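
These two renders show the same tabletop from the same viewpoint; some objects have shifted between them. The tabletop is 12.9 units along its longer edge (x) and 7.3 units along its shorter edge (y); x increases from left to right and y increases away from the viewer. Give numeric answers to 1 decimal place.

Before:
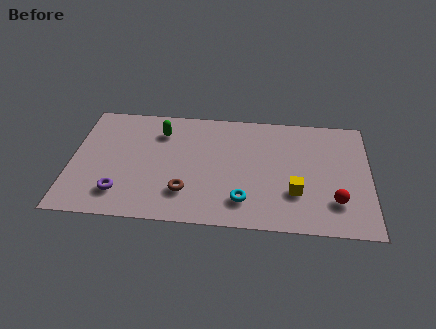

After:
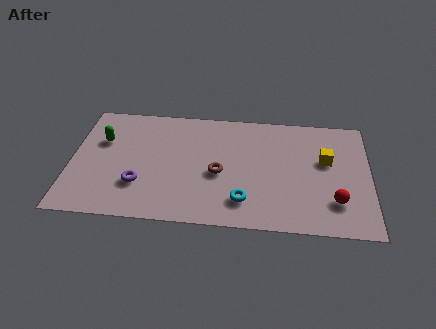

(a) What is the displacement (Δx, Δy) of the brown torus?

(1.4, 1.3)

From the two frames, the brown torus sits at roughly (5.0, 1.9) before and (6.4, 3.2) after.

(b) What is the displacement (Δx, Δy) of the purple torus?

(0.8, 0.6)

The purple torus was at about (2.2, 1.6) and moved to about (3.0, 2.2).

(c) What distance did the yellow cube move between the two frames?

2.5

The yellow cube was near (9.7, 2.3) before and (11.0, 4.4) after, so it travelled √(1.3² + 2.1²) ≈ 2.5 units.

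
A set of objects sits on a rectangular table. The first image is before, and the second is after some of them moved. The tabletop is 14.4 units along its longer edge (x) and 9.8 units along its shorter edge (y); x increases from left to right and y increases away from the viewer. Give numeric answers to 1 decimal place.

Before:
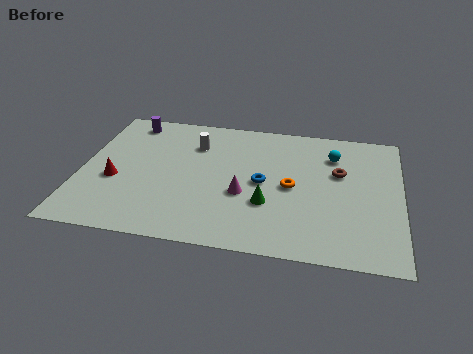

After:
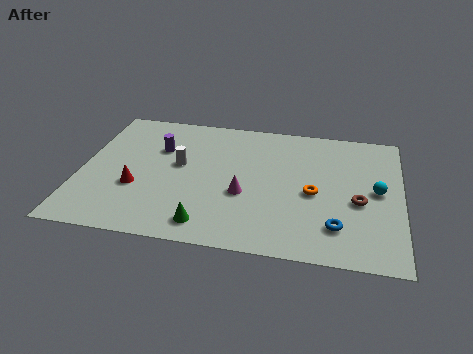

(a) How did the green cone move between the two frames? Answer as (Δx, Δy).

(-2.6, -1.9)

The green cone started near (8.5, 3.3) and ended near (5.9, 1.4).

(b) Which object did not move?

the magenta cone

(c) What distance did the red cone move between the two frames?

1.1

The red cone moved from about (1.6, 3.9) to (2.6, 3.5), a distance of √(1.0² + 0.4²) ≈ 1.1.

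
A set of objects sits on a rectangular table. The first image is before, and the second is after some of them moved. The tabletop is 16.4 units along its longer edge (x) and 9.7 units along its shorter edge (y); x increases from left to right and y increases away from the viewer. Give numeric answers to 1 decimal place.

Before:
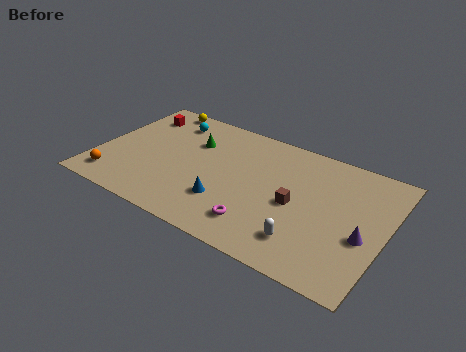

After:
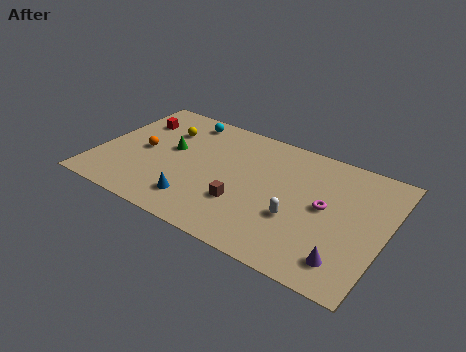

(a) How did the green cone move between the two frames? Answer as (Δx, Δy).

(-1.1, -1.2)

The green cone started near (5.1, 6.7) and ended near (4.0, 5.5).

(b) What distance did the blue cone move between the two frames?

1.8

The blue cone was near (7.7, 2.8) before and (6.1, 2.0) after, so it travelled √(1.6² + 0.8²) ≈ 1.8 units.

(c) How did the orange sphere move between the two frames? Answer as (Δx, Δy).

(1.2, 3.1)

The orange sphere was at about (1.3, 1.6) and moved to about (2.5, 4.7).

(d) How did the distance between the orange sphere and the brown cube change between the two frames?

-4.2

Before: roughly 10.5 units apart; after: 6.3. That's 4.2 units closer together.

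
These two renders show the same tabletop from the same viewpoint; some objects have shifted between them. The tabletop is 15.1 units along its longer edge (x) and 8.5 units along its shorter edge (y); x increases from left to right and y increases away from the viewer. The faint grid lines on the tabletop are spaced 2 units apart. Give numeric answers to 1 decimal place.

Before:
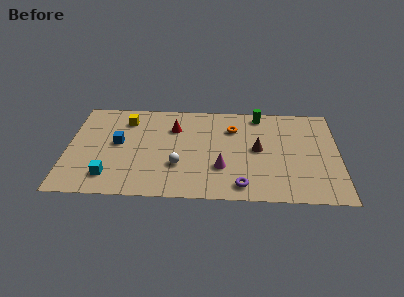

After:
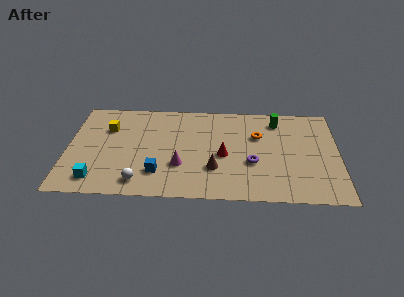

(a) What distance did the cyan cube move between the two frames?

0.8

The cyan cube was near (2.4, 1.7) before and (1.7, 1.4) after, so it travelled √(0.7² + 0.3²) ≈ 0.8 units.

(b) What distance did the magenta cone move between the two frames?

2.3

The magenta cone moved from about (8.6, 2.7) to (6.3, 2.8), a distance of √(2.3² + 0.1²) ≈ 2.3.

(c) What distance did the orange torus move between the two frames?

1.5

The orange torus moved from about (9.2, 6.2) to (10.6, 5.6), a distance of √(1.4² + 0.6²) ≈ 1.5.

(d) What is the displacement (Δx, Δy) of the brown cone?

(-2.4, -1.8)

From the two frames, the brown cone sits at roughly (10.6, 4.4) before and (8.2, 2.6) after.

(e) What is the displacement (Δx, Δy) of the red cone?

(2.8, -2.3)

The red cone was at about (5.9, 6.1) and moved to about (8.7, 3.8).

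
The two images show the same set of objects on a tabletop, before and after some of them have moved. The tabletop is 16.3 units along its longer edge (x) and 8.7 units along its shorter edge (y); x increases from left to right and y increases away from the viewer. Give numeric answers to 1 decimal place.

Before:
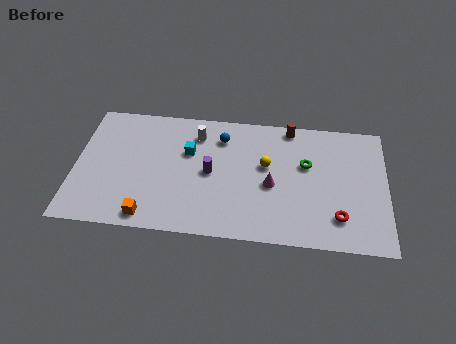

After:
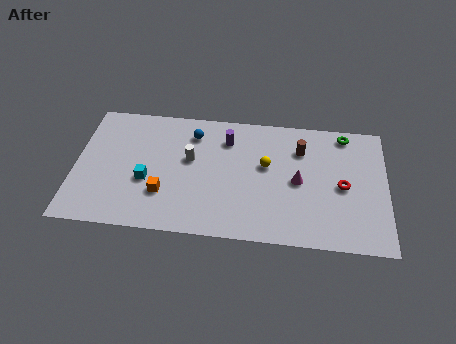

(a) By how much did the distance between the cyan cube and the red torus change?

+1.5

Before: roughly 8.7 units apart; after: 10.2. That's 1.5 units further apart.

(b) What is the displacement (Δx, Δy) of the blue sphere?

(-1.5, 0.1)

The blue sphere was at about (7.6, 6.8) and moved to about (6.1, 6.9).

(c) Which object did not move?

the yellow sphere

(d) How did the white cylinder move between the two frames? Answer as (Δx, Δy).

(-0.3, -1.8)

The white cylinder was at about (6.3, 6.9) and moved to about (6.0, 5.1).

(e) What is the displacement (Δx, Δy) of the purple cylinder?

(0.8, 2.4)

From the two frames, the purple cylinder sits at roughly (7.1, 4.3) before and (7.9, 6.7) after.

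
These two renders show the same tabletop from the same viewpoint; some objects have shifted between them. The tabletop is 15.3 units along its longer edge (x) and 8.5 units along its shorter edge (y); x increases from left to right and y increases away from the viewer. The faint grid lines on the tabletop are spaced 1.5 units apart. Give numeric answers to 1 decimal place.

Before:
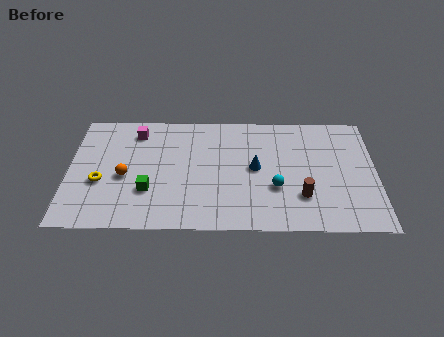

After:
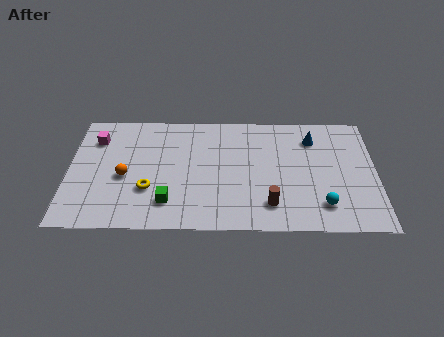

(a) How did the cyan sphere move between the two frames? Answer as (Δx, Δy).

(2.3, -1.2)

The cyan sphere was at about (10.3, 3.0) and moved to about (12.6, 1.8).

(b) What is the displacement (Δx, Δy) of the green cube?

(1.0, -0.8)

The green cube was at about (4.0, 2.7) and moved to about (5.0, 1.9).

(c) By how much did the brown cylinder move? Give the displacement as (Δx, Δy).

(-1.6, -0.6)

From the two frames, the brown cylinder sits at roughly (11.6, 2.4) before and (10.0, 1.8) after.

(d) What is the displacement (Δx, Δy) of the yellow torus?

(2.4, -0.5)

From the two frames, the yellow torus sits at roughly (1.6, 3.3) before and (4.0, 2.8) after.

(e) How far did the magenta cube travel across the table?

2.1

The magenta cube moved from about (3.3, 7.0) to (1.3, 6.4), a distance of √(2.0² + 0.6²) ≈ 2.1.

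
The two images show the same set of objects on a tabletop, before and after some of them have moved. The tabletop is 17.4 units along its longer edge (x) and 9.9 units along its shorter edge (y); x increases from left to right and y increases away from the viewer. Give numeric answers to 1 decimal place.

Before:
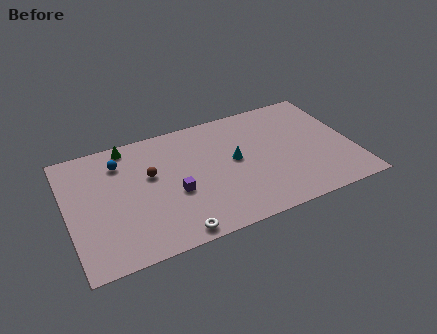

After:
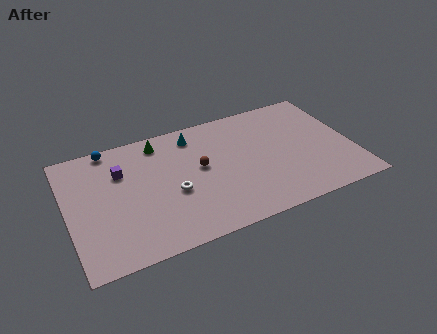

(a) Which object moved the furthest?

the purple cube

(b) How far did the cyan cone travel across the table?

3.7

The cyan cone was near (10.2, 5.3) before and (8.0, 8.3) after, so it travelled √(2.2² + 3.0²) ≈ 3.7 units.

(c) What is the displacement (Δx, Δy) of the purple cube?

(-3.0, 2.9)

From the two frames, the purple cube sits at roughly (6.4, 4.0) before and (3.4, 6.9) after.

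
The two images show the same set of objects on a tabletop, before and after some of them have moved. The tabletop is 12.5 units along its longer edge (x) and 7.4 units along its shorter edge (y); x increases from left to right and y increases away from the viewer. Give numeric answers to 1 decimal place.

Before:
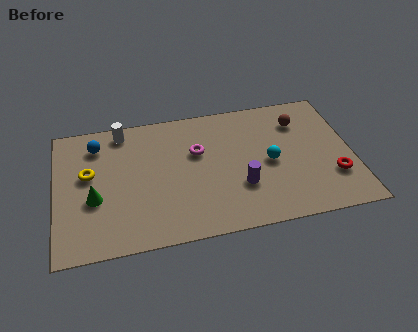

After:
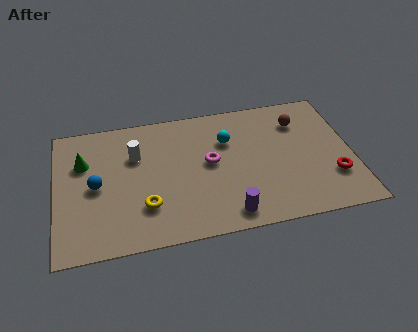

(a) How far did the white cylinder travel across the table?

1.6

The white cylinder was near (2.9, 6.5) before and (3.4, 5.0) after, so it travelled √(0.5² + 1.5²) ≈ 1.6 units.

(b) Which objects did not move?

the brown sphere and the red torus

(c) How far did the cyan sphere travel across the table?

2.3

From (9.0, 3.5) to (7.3, 5.1), the cyan sphere covered √(1.7² + 1.6²) ≈ 2.3 units.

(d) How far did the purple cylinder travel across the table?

1.5

The purple cylinder moved from about (7.7, 2.4) to (7.1, 1.0), a distance of √(0.6² + 1.4²) ≈ 1.5.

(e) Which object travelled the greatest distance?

the yellow torus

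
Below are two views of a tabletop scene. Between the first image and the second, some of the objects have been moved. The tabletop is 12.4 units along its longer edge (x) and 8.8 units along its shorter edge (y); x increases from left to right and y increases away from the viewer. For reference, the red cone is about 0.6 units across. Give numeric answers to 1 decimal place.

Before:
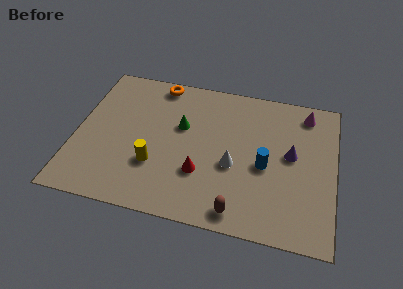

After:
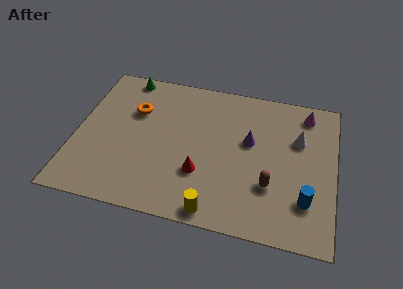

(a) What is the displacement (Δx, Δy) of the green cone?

(-2.9, 2.6)

The green cone was at about (5.0, 5.4) and moved to about (2.1, 8.0).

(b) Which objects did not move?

the red cone and the magenta cone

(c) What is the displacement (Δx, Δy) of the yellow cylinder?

(3.0, -2.0)

The yellow cylinder started near (3.9, 2.8) and ended near (6.9, 0.8).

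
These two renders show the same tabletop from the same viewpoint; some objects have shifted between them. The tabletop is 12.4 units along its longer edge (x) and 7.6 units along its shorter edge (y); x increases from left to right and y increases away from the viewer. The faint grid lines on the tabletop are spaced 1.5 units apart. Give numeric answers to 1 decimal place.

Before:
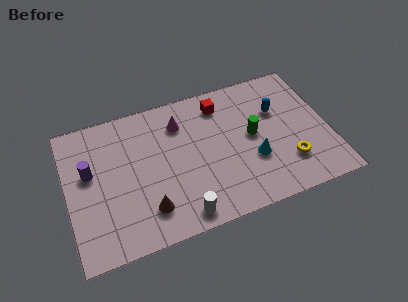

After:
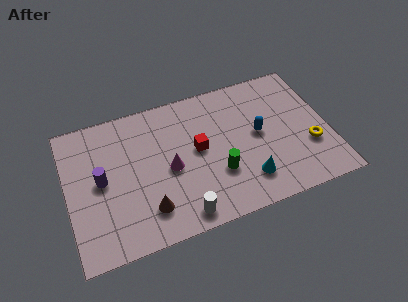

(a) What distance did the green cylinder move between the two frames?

2.3

The green cylinder was near (8.8, 4.0) before and (7.0, 2.5) after, so it travelled √(1.8² + 1.5²) ≈ 2.3 units.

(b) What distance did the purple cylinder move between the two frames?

0.8

The purple cylinder moved from about (1.1, 4.5) to (1.6, 3.9), a distance of √(0.5² + 0.6²) ≈ 0.8.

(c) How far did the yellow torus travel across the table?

1.3

From (10.3, 2.0) to (11.4, 2.6), the yellow torus covered √(1.1² + 0.6²) ≈ 1.3 units.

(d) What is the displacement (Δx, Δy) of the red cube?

(-1.3, -2.1)

From the two frames, the red cube sits at roughly (7.5, 6.2) before and (6.2, 4.1) after.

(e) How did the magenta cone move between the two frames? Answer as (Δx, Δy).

(-0.7, -2.3)

From the two frames, the magenta cone sits at roughly (5.5, 5.8) before and (4.8, 3.5) after.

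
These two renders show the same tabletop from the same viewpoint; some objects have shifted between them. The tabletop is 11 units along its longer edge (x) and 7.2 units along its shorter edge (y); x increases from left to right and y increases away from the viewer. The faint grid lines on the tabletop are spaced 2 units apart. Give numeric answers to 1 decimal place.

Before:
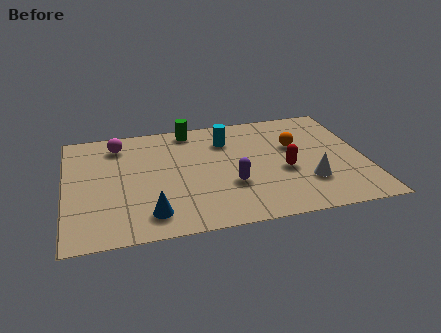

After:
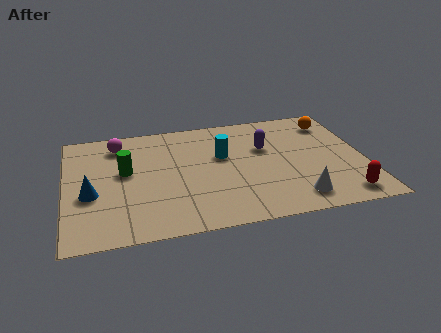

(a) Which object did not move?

the magenta sphere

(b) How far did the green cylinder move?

3.4

The green cylinder moved from about (4.7, 6.4) to (2.2, 4.1), a distance of √(2.5² + 2.3²) ≈ 3.4.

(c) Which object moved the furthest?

the green cylinder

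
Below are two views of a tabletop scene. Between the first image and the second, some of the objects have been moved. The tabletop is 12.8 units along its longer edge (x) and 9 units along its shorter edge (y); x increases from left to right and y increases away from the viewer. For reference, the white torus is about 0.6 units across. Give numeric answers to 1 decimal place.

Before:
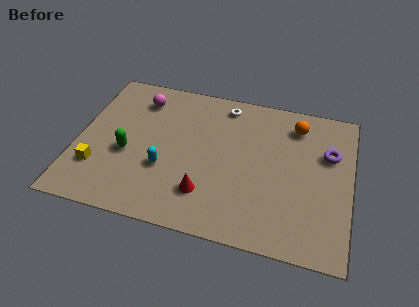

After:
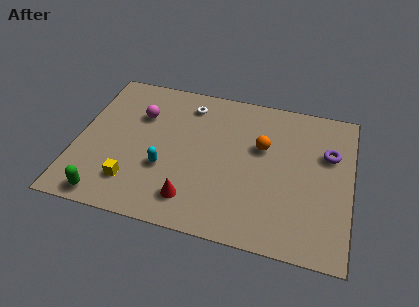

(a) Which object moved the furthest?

the green capsule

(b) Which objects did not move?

the cyan capsule and the purple torus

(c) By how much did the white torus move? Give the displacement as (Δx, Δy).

(-1.7, -0.4)

The white torus was at about (6.7, 7.8) and moved to about (5.0, 7.4).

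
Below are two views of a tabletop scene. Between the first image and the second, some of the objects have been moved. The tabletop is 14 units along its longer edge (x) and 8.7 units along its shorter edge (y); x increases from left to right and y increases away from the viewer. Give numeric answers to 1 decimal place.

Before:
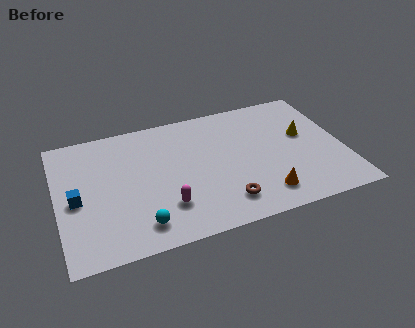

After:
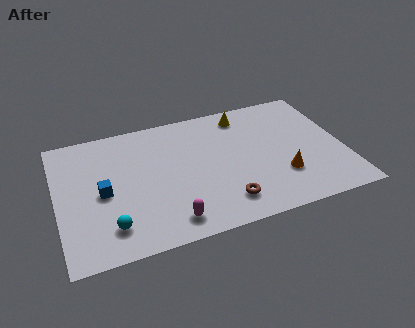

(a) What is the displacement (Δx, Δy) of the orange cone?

(1.0, 1.0)

The orange cone was at about (9.8, 1.6) and moved to about (10.8, 2.6).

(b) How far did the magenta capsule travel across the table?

1.0

The magenta capsule was near (5.1, 2.3) before and (5.2, 1.3) after, so it travelled √(0.1² + 1.0²) ≈ 1.0 units.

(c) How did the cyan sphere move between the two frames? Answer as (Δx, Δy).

(-1.4, 0.3)

The cyan sphere was at about (3.8, 1.5) and moved to about (2.4, 1.8).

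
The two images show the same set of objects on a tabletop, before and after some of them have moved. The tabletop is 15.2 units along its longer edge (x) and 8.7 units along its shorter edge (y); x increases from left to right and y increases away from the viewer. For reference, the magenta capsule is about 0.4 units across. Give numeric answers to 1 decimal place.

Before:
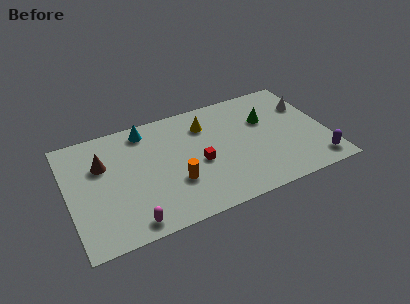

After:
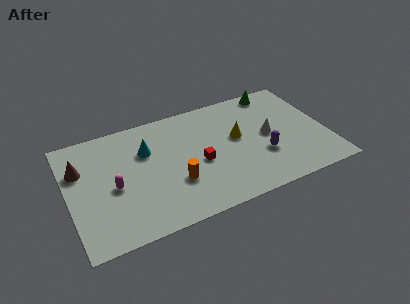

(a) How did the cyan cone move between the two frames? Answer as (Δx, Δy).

(-0.1, -1.6)

From the two frames, the cyan cone sits at roughly (4.8, 7.5) before and (4.7, 5.9) after.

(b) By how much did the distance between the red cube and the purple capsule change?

-3.4

The distance was about 7.2 in the first image and 3.8 in the second, so they moved 3.4 units closer together.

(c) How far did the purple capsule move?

3.4

From (14.3, 1.3) to (11.3, 3.0), the purple capsule covered √(3.0² + 1.7²) ≈ 3.4 units.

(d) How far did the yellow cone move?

2.4

The yellow cone moved from about (8.3, 6.6) to (10.0, 4.9), a distance of √(1.7² + 1.7²) ≈ 2.4.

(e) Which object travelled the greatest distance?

the purple capsule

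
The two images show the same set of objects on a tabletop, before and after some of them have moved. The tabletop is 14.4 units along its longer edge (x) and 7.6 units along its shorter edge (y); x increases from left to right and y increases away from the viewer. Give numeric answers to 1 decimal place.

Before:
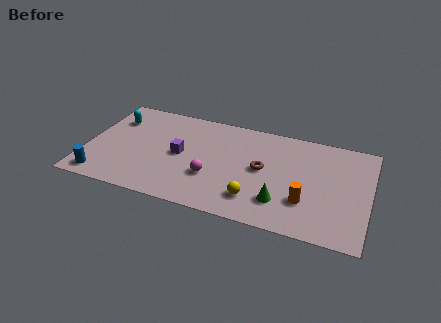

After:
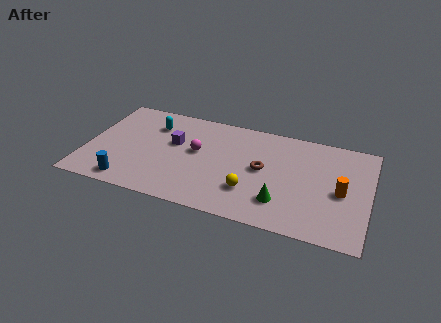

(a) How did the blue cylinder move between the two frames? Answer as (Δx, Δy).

(1.4, 0.0)

From the two frames, the blue cylinder sits at roughly (1.0, 1.0) before and (2.4, 1.0) after.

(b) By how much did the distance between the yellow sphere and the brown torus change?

-0.4

They were about 2.3 units apart before and 1.9 after — 0.4 units closer together.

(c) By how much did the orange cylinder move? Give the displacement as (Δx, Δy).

(1.7, 1.2)

The orange cylinder started near (11.3, 2.3) and ended near (13.0, 3.5).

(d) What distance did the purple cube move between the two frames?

0.9

The purple cube was near (4.8, 3.8) before and (4.4, 4.6) after, so it travelled √(0.4² + 0.8²) ≈ 0.9 units.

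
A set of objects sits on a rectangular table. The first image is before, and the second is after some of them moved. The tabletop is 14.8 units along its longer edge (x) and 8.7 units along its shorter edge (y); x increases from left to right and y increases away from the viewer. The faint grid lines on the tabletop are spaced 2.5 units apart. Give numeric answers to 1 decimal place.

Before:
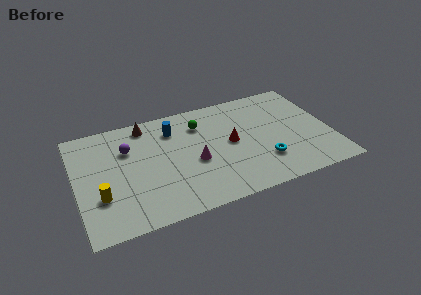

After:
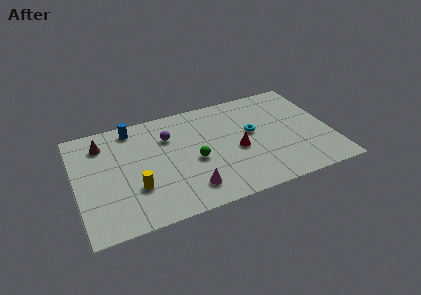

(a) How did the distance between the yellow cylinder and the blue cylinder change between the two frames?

-1.2

The distance was about 6.0 in the first image and 4.8 in the second, so they moved 1.2 units closer together.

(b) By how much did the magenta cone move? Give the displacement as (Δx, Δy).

(-0.5, -2.0)

The magenta cone started near (6.8, 3.7) and ended near (6.3, 1.7).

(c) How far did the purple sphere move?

2.4

From (3.1, 6.0) to (5.5, 6.2), the purple sphere covered √(2.4² + 0.2²) ≈ 2.4 units.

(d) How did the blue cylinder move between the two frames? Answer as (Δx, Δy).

(-2.3, 0.9)

The blue cylinder started near (5.8, 6.7) and ended near (3.5, 7.6).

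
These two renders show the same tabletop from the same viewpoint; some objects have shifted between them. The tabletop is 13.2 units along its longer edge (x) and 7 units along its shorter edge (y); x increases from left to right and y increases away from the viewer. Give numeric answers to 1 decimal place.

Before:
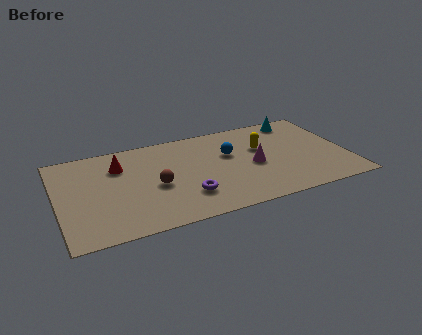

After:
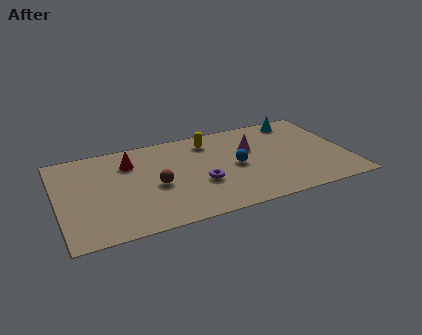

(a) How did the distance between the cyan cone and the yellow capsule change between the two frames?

+1.7

Before: roughly 2.5 units apart; after: 4.2. That's 1.7 units further apart.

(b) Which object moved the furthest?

the yellow capsule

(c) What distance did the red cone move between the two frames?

0.5

The red cone was near (2.9, 5.1) before and (3.4, 5.2) after, so it travelled √(0.5² + 0.1²) ≈ 0.5 units.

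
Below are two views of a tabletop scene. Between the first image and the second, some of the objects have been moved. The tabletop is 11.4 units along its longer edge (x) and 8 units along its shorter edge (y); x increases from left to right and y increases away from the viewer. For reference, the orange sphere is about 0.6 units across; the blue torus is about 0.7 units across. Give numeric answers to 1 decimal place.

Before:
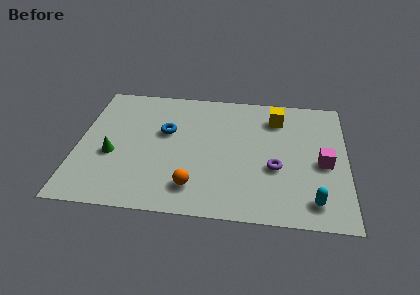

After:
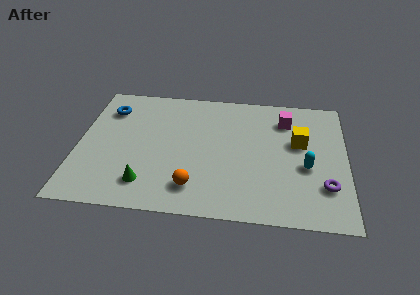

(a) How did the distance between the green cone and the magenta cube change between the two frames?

-1.5

The distance was about 8.9 in the first image and 7.4 in the second, so they moved 1.5 units closer together.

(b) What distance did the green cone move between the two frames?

2.2

The green cone was near (1.5, 3.2) before and (3.0, 1.6) after, so it travelled √(1.5² + 1.6²) ≈ 2.2 units.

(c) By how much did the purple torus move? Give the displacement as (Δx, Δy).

(2.1, -0.9)

From the two frames, the purple torus sits at roughly (8.4, 3.1) before and (10.5, 2.2) after.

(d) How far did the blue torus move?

2.8

The blue torus was near (3.7, 4.9) before and (1.2, 6.1) after, so it travelled √(2.5² + 1.2²) ≈ 2.8 units.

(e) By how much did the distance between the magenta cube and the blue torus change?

+0.8

The distance was about 6.8 in the first image and 7.6 in the second, so they moved 0.8 units further apart.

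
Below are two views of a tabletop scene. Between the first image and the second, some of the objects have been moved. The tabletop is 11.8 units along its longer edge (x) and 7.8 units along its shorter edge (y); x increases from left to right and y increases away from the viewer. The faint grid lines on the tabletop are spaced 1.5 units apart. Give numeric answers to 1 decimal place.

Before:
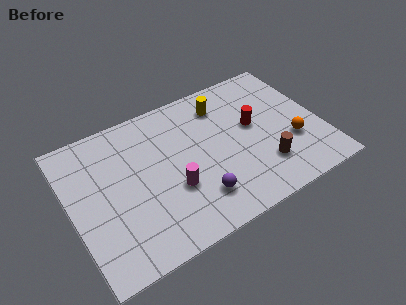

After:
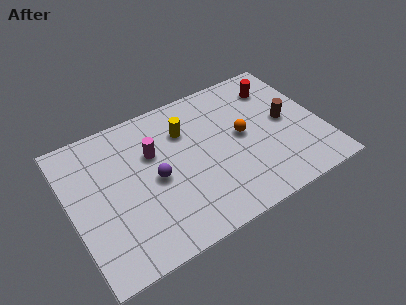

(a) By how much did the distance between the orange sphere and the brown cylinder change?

+0.4

The distance was about 1.7 in the first image and 2.1 in the second, so they moved 0.4 units further apart.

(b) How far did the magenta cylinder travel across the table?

2.4

The magenta cylinder was near (4.6, 2.8) before and (4.0, 5.1) after, so it travelled √(0.6² + 2.3²) ≈ 2.4 units.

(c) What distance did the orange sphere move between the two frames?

2.6

From (10.3, 2.7) to (8.1, 4.1), the orange sphere covered √(2.2² + 1.4²) ≈ 2.6 units.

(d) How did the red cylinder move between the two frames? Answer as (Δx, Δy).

(1.4, 1.7)

The red cylinder started near (8.7, 4.4) and ended near (10.1, 6.1).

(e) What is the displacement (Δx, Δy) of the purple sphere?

(-1.7, 1.9)

The purple sphere started near (5.6, 1.8) and ended near (3.9, 3.7).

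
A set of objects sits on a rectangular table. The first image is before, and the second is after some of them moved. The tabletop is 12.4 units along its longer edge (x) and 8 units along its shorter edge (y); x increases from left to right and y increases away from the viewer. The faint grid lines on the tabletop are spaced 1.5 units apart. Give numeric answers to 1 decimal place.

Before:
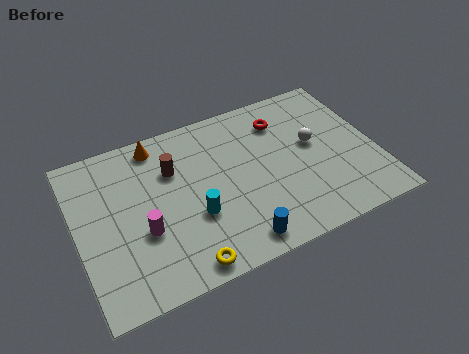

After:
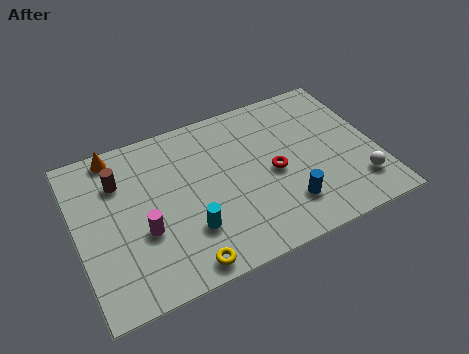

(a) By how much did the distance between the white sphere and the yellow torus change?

+0.5

Before: roughly 7.0 units apart; after: 7.5. That's 0.5 units further apart.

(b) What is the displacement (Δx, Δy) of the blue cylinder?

(2.2, 0.9)

The blue cylinder was at about (6.2, 1.0) and moved to about (8.4, 1.9).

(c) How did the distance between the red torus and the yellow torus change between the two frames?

-2.2

They were about 7.2 units apart before and 5.0 after — 2.2 units closer together.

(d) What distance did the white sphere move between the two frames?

3.1

The white sphere was near (9.9, 4.5) before and (11.4, 1.8) after, so it travelled √(1.5² + 2.7²) ≈ 3.1 units.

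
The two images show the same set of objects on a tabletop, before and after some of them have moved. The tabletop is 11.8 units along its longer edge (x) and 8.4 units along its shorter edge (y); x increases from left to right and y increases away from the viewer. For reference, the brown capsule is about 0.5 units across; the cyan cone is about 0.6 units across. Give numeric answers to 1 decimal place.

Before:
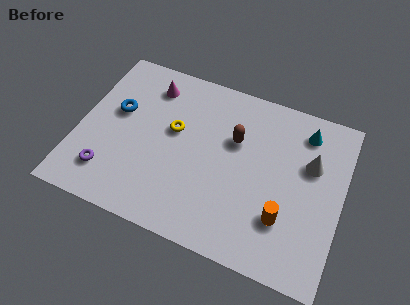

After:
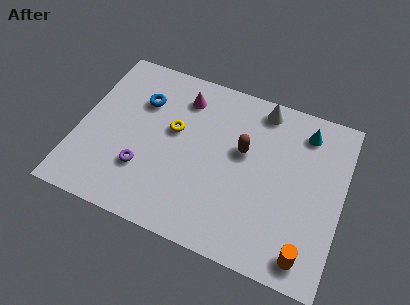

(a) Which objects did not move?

the cyan cone and the yellow torus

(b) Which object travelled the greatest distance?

the white cone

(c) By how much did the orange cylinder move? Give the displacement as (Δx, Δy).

(1.1, -1.3)

The orange cylinder started near (9.4, 2.4) and ended near (10.5, 1.1).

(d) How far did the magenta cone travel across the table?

1.5

The magenta cone moved from about (2.9, 6.8) to (4.4, 6.7), a distance of √(1.5² + 0.1²) ≈ 1.5.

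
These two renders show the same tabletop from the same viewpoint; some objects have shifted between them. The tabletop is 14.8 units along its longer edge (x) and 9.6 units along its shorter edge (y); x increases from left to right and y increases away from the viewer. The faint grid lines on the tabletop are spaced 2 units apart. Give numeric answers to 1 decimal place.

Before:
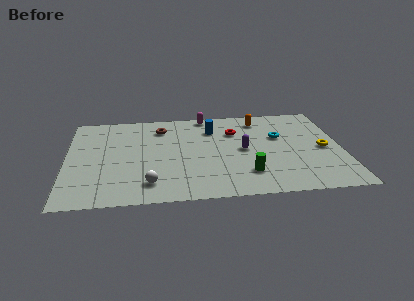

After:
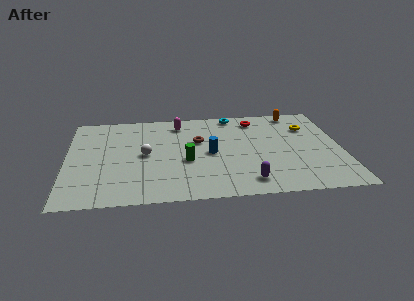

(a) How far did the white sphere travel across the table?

3.0

From (4.4, 1.8) to (4.2, 4.8), the white sphere covered √(0.2² + 3.0²) ≈ 3.0 units.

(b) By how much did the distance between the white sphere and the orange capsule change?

+0.4

They were about 8.7 units apart before and 9.1 after — 0.4 units further apart.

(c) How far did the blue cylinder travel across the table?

2.6

From (7.9, 7.2) to (7.7, 4.6), the blue cylinder covered √(0.2² + 2.6²) ≈ 2.6 units.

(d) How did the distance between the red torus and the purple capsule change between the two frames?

+4.5

They were about 2.0 units apart before and 6.5 after — 4.5 units further apart.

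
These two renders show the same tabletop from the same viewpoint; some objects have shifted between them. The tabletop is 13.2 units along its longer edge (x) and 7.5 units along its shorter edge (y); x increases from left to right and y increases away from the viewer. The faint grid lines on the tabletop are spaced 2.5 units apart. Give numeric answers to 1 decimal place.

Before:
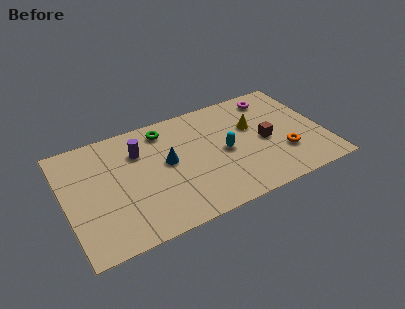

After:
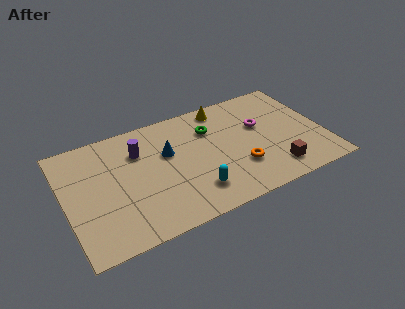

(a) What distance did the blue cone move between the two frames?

0.6

The blue cone moved from about (5.2, 4.1) to (5.3, 4.7), a distance of √(0.1² + 0.6²) ≈ 0.6.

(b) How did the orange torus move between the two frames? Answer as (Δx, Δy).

(-2.3, 0.0)

The orange torus started near (11.0, 2.3) and ended near (8.7, 2.3).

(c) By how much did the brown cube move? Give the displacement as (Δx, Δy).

(0.2, -2.1)

From the two frames, the brown cube sits at roughly (10.2, 3.5) before and (10.4, 1.4) after.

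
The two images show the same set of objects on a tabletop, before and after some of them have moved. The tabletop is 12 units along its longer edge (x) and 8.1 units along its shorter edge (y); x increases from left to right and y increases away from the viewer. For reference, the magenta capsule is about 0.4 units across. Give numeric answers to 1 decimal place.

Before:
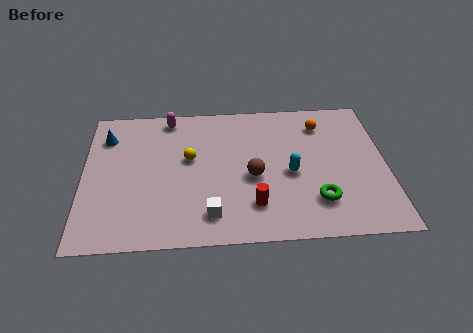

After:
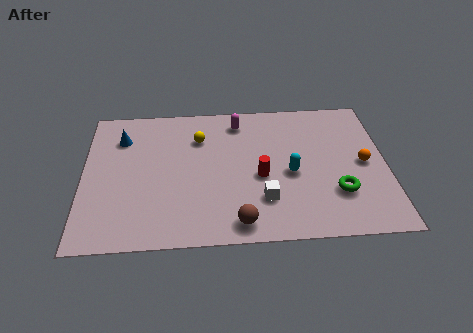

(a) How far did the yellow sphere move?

1.3

From (4.2, 4.7) to (4.6, 5.9), the yellow sphere covered √(0.4² + 1.2²) ≈ 1.3 units.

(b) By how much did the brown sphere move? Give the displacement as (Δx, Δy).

(-0.6, -2.5)

The brown sphere was at about (6.7, 3.5) and moved to about (6.1, 1.0).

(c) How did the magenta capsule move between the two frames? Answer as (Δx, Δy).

(2.8, -0.4)

The magenta capsule started near (3.4, 7.2) and ended near (6.2, 6.8).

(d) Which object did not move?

the cyan capsule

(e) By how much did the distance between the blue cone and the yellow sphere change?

-0.5

The distance was about 3.6 in the first image and 3.1 in the second, so they moved 0.5 units closer together.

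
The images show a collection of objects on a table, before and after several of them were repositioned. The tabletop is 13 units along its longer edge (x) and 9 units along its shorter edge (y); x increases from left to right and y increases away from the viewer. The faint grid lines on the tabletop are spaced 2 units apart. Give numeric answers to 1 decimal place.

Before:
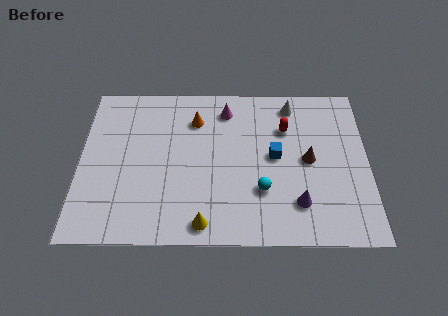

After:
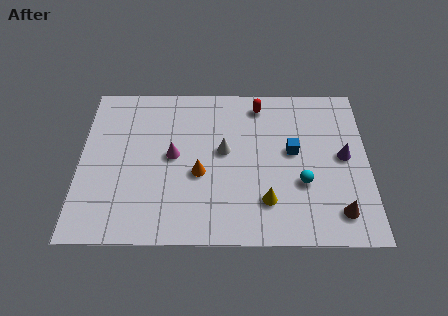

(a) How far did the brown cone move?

3.2

From (10.3, 4.5) to (11.6, 1.6), the brown cone covered √(1.3² + 2.9²) ≈ 3.2 units.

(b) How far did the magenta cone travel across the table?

3.6

The magenta cone moved from about (6.6, 7.4) to (4.2, 4.7), a distance of √(2.4² + 2.7²) ≈ 3.6.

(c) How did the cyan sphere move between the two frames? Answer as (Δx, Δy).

(1.8, 0.4)

The cyan sphere was at about (8.2, 2.8) and moved to about (10.0, 3.2).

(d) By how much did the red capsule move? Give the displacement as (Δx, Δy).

(-1.2, 1.4)

The red capsule was at about (9.3, 6.3) and moved to about (8.1, 7.7).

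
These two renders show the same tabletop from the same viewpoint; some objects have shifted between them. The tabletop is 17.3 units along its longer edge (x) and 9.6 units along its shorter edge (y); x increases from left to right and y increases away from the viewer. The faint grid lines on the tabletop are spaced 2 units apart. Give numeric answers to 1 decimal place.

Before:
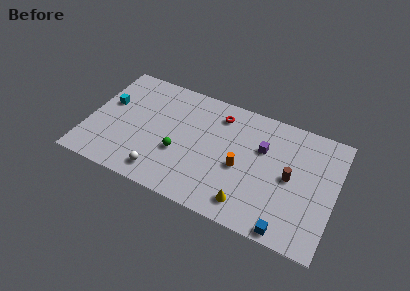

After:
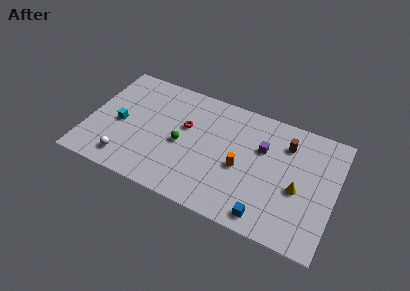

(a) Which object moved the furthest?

the yellow cone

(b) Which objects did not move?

the orange cylinder and the purple cube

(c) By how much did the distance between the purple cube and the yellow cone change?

-1.2

The distance was about 4.7 in the first image and 3.5 in the second, so they moved 1.2 units closer together.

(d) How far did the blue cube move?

1.6

The blue cube moved from about (14.4, 0.8) to (12.9, 1.2), a distance of √(1.5² + 0.4²) ≈ 1.6.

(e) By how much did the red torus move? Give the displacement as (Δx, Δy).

(-2.2, -1.9)

From the two frames, the red torus sits at roughly (8.9, 7.8) before and (6.7, 5.9) after.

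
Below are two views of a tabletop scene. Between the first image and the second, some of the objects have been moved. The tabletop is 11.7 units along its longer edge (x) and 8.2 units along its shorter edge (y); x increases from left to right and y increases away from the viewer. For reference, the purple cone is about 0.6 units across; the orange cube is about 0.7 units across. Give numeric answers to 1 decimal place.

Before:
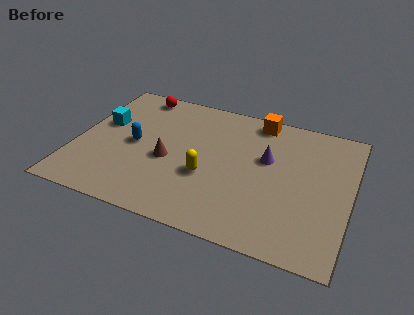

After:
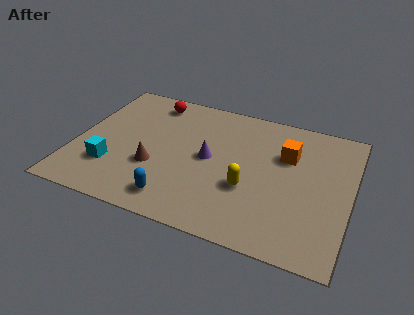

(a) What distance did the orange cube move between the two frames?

2.3

From (7.5, 7.3) to (8.9, 5.5), the orange cube covered √(1.4² + 1.8²) ≈ 2.3 units.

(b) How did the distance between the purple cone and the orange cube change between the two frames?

+1.1

The distance was about 2.4 in the first image and 3.5 in the second, so they moved 1.1 units further apart.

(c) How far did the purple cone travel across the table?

2.5

From (8.1, 5.0) to (5.7, 4.2), the purple cone covered √(2.4² + 0.8²) ≈ 2.5 units.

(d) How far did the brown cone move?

0.8

From (4.0, 3.5) to (3.5, 2.9), the brown cone covered √(0.5² + 0.6²) ≈ 0.8 units.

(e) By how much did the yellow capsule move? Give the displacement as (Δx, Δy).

(1.8, -0.1)

From the two frames, the yellow capsule sits at roughly (5.7, 3.1) before and (7.5, 3.0) after.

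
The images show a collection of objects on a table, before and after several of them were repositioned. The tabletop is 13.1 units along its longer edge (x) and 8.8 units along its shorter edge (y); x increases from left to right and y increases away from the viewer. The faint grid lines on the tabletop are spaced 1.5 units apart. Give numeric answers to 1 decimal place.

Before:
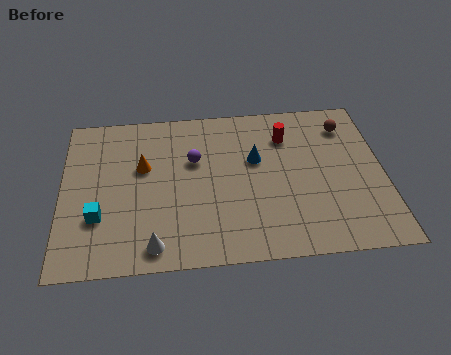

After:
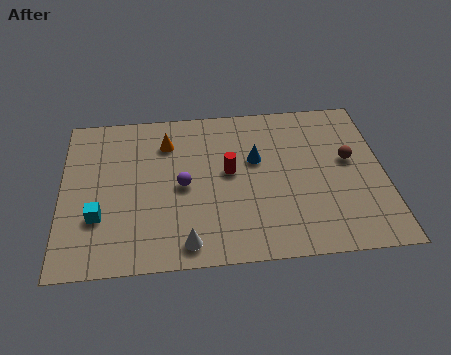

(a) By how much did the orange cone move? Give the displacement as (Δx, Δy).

(1.0, 1.3)

The orange cone was at about (3.3, 5.4) and moved to about (4.3, 6.7).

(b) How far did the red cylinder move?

3.0

The red cylinder was near (9.2, 6.6) before and (6.8, 4.8) after, so it travelled √(2.4² + 1.8²) ≈ 3.0 units.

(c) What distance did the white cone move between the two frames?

1.3

The white cone moved from about (3.7, 1.1) to (5.0, 1.1), a distance of √(1.3² + 0.0²) ≈ 1.3.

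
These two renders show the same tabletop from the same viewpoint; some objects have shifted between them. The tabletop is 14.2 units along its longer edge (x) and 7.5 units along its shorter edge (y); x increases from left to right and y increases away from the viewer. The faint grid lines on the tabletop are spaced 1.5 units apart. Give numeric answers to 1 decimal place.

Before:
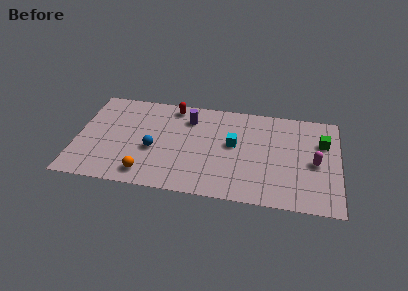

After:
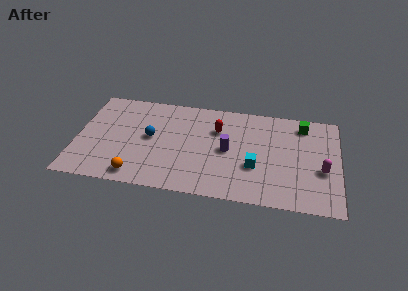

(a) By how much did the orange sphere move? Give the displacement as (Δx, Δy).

(-0.5, -0.2)

The orange sphere was at about (3.9, 1.2) and moved to about (3.4, 1.0).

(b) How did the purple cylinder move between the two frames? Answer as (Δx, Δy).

(2.2, -2.1)

From the two frames, the purple cylinder sits at roughly (6.0, 5.8) before and (8.2, 3.7) after.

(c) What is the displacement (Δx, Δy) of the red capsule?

(2.5, -1.4)

From the two frames, the red capsule sits at roughly (5.1, 6.6) before and (7.6, 5.2) after.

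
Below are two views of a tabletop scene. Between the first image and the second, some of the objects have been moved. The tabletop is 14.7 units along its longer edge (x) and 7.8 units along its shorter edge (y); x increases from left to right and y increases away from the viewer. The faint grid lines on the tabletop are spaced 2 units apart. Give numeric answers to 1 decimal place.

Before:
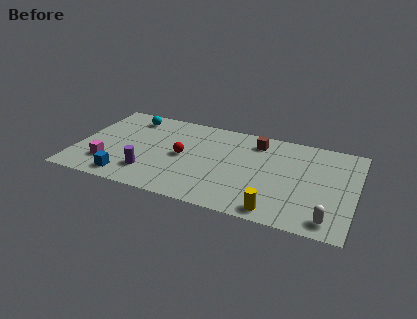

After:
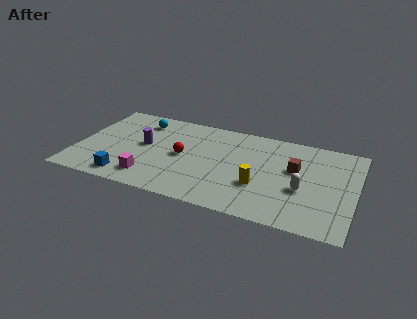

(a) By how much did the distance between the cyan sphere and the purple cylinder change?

-2.7

The distance was about 4.8 in the first image and 2.1 in the second, so they moved 2.7 units closer together.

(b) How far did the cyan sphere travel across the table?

0.6

The cyan sphere was near (2.5, 6.5) before and (3.1, 6.3) after, so it travelled √(0.6² + 0.2²) ≈ 0.6 units.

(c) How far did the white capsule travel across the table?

2.5

The white capsule moved from about (13.5, 1.1) to (12.0, 3.1), a distance of √(1.5² + 2.0²) ≈ 2.5.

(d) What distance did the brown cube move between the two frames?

2.8

The brown cube moved from about (9.3, 6.4) to (11.5, 4.7), a distance of √(2.2² + 1.7²) ≈ 2.8.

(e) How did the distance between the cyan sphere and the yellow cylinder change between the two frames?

-2.4

Before: roughly 10.0 units apart; after: 7.6. That's 2.4 units closer together.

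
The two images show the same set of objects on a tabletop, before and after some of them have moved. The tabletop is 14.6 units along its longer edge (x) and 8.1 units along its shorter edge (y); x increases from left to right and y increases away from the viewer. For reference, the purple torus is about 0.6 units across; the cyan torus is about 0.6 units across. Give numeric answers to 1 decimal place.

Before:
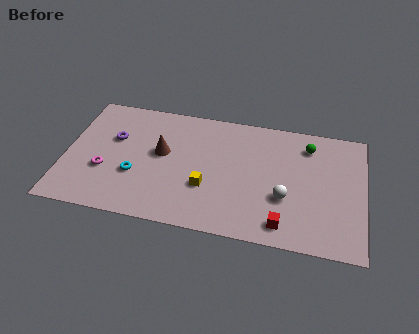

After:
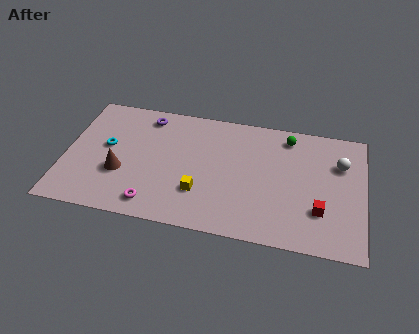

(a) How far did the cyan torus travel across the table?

2.2

The cyan torus was near (3.5, 2.9) before and (2.0, 4.5) after, so it travelled √(1.5² + 1.6²) ≈ 2.2 units.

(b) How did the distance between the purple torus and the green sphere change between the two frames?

-2.6

The distance was about 9.6 in the first image and 7.0 in the second, so they moved 2.6 units closer together.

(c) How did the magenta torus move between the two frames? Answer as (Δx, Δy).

(2.5, -1.7)

The magenta torus started near (2.0, 2.9) and ended near (4.5, 1.2).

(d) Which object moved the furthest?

the white sphere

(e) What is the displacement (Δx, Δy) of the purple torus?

(1.5, 1.8)

The purple torus was at about (2.3, 5.1) and moved to about (3.8, 6.9).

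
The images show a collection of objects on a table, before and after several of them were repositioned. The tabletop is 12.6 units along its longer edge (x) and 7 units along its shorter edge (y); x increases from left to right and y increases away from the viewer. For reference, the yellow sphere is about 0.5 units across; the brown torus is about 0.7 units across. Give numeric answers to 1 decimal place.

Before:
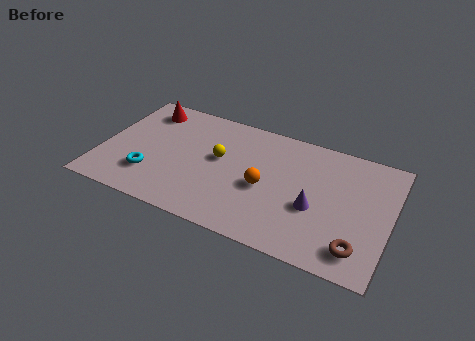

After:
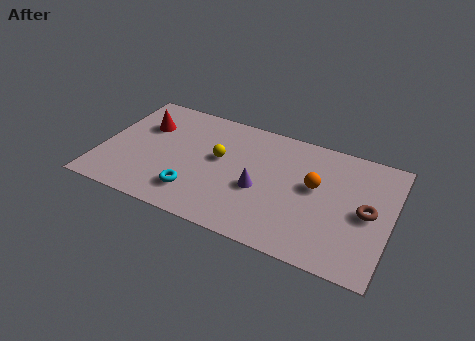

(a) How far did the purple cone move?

2.4

The purple cone was near (9.4, 2.8) before and (7.0, 2.9) after, so it travelled √(2.4² + 0.1²) ≈ 2.4 units.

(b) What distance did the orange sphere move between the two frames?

2.3

The orange sphere moved from about (7.2, 3.1) to (9.3, 4.0), a distance of √(2.1² + 0.9²) ≈ 2.3.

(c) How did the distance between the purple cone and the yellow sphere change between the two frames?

-2.3

Before: roughly 4.5 units apart; after: 2.2. That's 2.3 units closer together.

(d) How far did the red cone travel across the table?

1.0

The red cone was near (1.6, 5.8) before and (1.7, 4.8) after, so it travelled √(0.1² + 1.0²) ≈ 1.0 units.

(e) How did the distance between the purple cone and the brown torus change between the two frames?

+2.1

The distance was about 2.5 in the first image and 4.6 in the second, so they moved 2.1 units further apart.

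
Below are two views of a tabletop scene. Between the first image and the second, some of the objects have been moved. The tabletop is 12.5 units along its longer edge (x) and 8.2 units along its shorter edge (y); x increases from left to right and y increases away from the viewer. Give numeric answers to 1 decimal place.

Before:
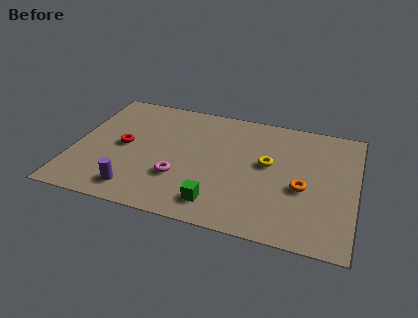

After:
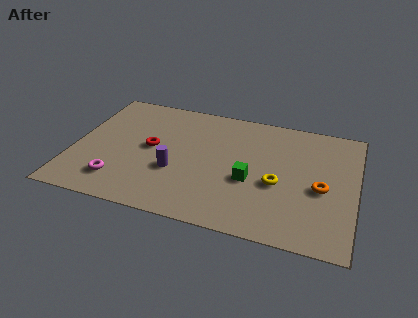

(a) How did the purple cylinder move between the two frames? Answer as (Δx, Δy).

(1.6, 1.7)

The purple cylinder was at about (3.0, 1.3) and moved to about (4.6, 3.0).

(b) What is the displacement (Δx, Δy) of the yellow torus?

(0.5, -1.2)

The yellow torus started near (8.6, 4.6) and ended near (9.1, 3.4).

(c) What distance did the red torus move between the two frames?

1.2

From (2.2, 4.1) to (3.4, 4.3), the red torus covered √(1.2² + 0.2²) ≈ 1.2 units.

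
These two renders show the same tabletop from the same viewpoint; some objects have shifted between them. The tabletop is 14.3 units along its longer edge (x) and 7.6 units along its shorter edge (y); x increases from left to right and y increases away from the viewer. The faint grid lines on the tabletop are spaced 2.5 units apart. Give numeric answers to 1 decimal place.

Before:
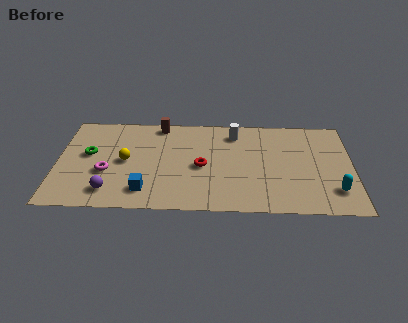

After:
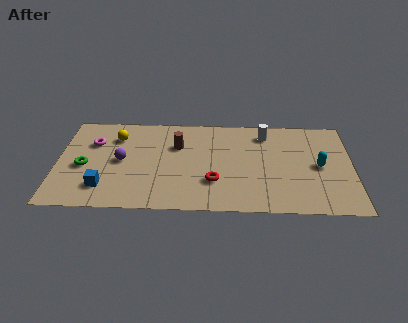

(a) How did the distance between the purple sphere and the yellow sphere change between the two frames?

-0.6

They were about 2.5 units apart before and 1.9 after — 0.6 units closer together.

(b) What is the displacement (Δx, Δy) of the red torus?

(0.6, -1.2)

The red torus was at about (7.0, 3.5) and moved to about (7.6, 2.3).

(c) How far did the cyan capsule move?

2.0

The cyan capsule moved from about (13.4, 1.8) to (12.7, 3.7), a distance of √(0.7² + 1.9²) ≈ 2.0.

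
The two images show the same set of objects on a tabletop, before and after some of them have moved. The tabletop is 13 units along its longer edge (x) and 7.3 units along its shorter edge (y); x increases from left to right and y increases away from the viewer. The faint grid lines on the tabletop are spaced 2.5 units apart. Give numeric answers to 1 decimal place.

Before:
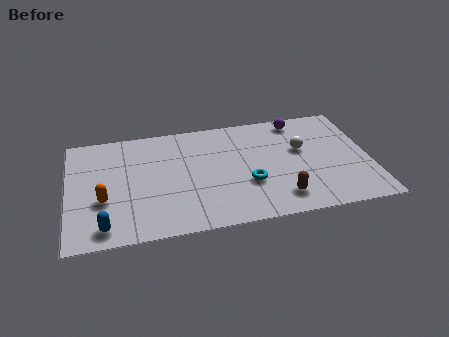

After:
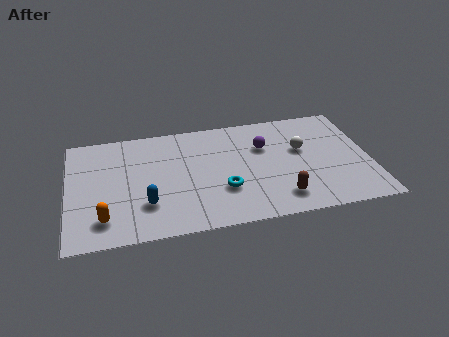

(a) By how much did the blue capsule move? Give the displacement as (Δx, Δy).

(1.8, 1.1)

From the two frames, the blue capsule sits at roughly (1.5, 1.0) before and (3.3, 2.1) after.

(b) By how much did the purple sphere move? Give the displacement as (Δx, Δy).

(-1.6, -1.5)

From the two frames, the purple sphere sits at roughly (10.1, 6.4) before and (8.5, 4.9) after.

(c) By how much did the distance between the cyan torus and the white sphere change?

+1.0

They were about 3.0 units apart before and 4.0 after — 1.0 units further apart.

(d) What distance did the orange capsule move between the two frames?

1.2

The orange capsule was near (1.5, 2.7) before and (1.5, 1.5) after, so it travelled √(0.0² + 1.2²) ≈ 1.2 units.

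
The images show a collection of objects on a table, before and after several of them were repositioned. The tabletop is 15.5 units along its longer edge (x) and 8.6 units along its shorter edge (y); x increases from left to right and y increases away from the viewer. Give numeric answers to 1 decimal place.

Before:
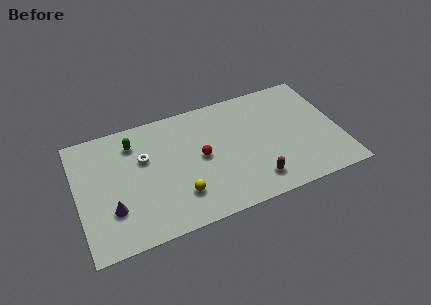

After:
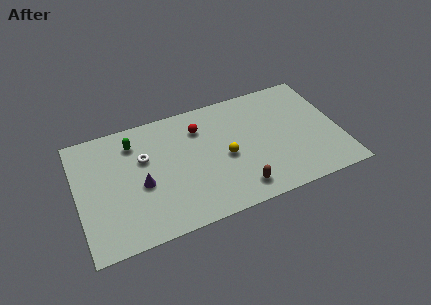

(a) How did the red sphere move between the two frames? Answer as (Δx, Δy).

(0.1, 2.1)

The red sphere started near (7.3, 4.4) and ended near (7.4, 6.5).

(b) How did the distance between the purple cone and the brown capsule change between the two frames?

-2.4

Before: roughly 8.4 units apart; after: 6.0. That's 2.4 units closer together.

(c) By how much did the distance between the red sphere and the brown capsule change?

+1.4

They were about 4.0 units apart before and 5.4 after — 1.4 units further apart.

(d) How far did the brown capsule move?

1.0

The brown capsule moved from about (10.2, 1.6) to (9.2, 1.4), a distance of √(1.0² + 0.2²) ≈ 1.0.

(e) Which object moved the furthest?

the yellow sphere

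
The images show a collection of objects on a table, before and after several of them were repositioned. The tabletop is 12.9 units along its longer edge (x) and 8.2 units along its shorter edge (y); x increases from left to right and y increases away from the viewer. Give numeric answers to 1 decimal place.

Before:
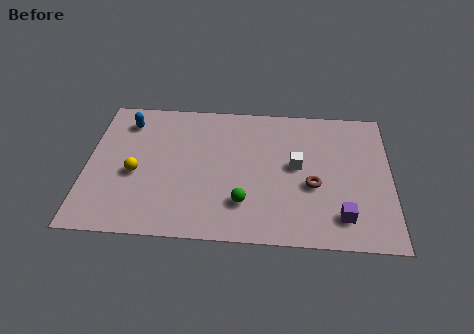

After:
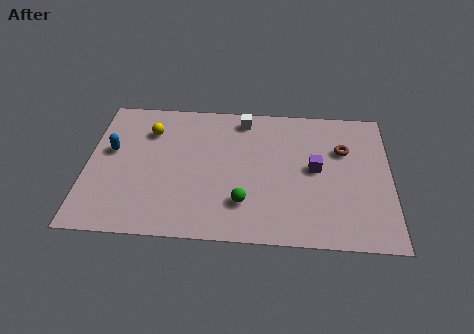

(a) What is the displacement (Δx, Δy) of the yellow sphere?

(0.5, 2.6)

The yellow sphere was at about (2.1, 3.5) and moved to about (2.6, 6.1).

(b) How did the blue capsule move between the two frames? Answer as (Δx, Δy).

(-0.6, -1.8)

The blue capsule started near (1.6, 6.6) and ended near (1.0, 4.8).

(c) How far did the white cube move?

3.5

From (8.9, 4.4) to (6.6, 7.1), the white cube covered √(2.3² + 2.7²) ≈ 3.5 units.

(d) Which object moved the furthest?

the white cube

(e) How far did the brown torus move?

2.6

From (9.6, 3.3) to (10.9, 5.5), the brown torus covered √(1.3² + 2.2²) ≈ 2.6 units.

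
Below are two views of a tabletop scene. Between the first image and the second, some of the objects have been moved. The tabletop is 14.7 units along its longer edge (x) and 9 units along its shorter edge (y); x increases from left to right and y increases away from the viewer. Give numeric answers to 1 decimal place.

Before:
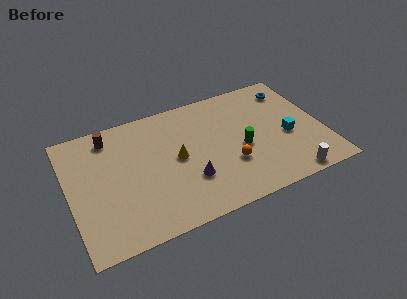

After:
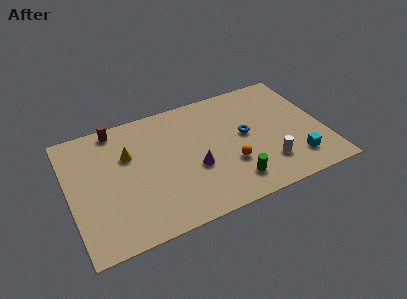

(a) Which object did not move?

the orange sphere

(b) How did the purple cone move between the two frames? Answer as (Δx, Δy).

(0.4, 0.7)

The purple cone was at about (6.7, 2.8) and moved to about (7.1, 3.5).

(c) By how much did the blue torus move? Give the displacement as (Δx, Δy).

(-3.1, -2.5)

From the two frames, the blue torus sits at roughly (13.3, 7.3) before and (10.2, 4.8) after.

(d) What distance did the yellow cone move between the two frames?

3.0

The yellow cone was near (6.2, 4.6) before and (3.5, 5.9) after, so it travelled √(2.7² + 1.3²) ≈ 3.0 units.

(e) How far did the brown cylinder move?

0.6

From (2.6, 7.6) to (3.0, 8.1), the brown cylinder covered √(0.4² + 0.5²) ≈ 0.6 units.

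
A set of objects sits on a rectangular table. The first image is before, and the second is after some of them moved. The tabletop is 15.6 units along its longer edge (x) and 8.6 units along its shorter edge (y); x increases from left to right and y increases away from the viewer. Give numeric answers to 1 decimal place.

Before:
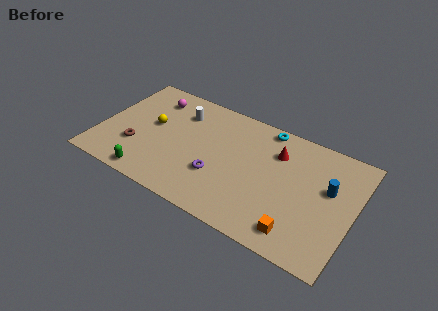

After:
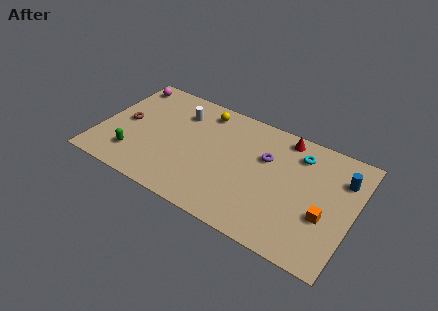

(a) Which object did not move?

the white cylinder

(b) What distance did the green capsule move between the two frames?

1.6

The green capsule was near (3.6, 0.9) before and (2.4, 2.0) after, so it travelled √(1.2² + 1.1²) ≈ 1.6 units.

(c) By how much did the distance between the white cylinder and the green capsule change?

-0.7

Before: roughly 5.7 units apart; after: 5.0. That's 0.7 units closer together.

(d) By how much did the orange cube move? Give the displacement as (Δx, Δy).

(1.4, 1.8)

The orange cube was at about (12.6, 1.4) and moved to about (14.0, 3.2).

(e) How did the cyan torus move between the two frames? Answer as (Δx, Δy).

(2.2, -1.0)

The cyan torus started near (9.8, 7.8) and ended near (12.0, 6.8).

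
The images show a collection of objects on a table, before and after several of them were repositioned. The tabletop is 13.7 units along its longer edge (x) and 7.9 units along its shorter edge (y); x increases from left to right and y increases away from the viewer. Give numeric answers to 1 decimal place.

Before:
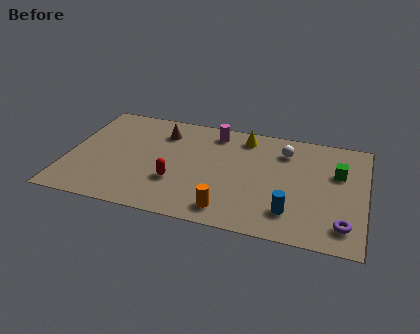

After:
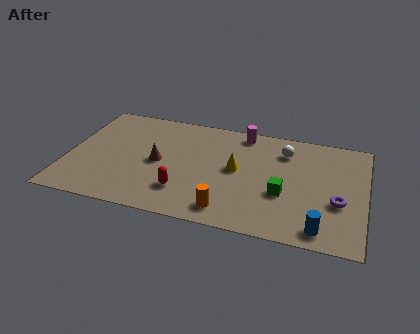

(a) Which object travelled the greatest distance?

the green cube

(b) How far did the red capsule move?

0.7

The red capsule moved from about (5.1, 2.6) to (5.5, 2.0), a distance of √(0.4² + 0.6²) ≈ 0.7.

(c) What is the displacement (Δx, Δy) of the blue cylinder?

(1.4, -0.8)

From the two frames, the blue cylinder sits at roughly (10.4, 1.8) before and (11.8, 1.0) after.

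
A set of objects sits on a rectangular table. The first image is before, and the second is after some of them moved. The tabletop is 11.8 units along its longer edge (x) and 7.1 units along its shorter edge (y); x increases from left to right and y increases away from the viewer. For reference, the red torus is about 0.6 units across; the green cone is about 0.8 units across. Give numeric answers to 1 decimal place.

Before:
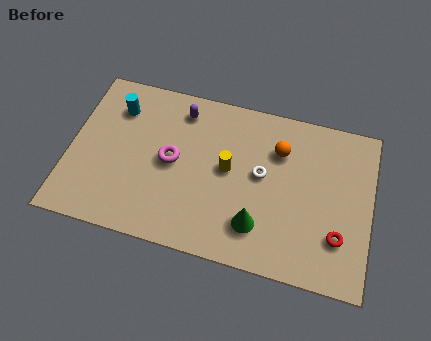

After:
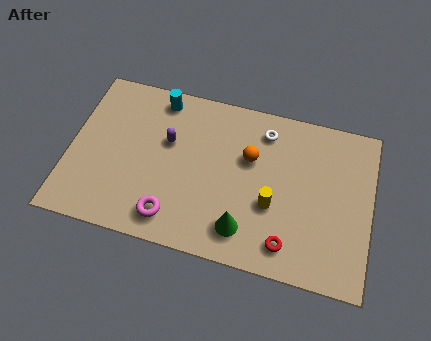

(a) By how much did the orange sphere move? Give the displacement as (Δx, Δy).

(-1.1, -0.6)

The orange sphere was at about (8.1, 5.1) and moved to about (7.0, 4.5).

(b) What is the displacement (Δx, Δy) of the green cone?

(-0.5, -0.3)

The green cone was at about (7.5, 1.7) and moved to about (7.0, 1.4).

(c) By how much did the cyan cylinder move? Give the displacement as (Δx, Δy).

(1.6, 0.8)

From the two frames, the cyan cylinder sits at roughly (1.7, 5.4) before and (3.3, 6.2) after.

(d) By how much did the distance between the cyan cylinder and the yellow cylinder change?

+1.1

They were about 4.8 units apart before and 5.9 after — 1.1 units further apart.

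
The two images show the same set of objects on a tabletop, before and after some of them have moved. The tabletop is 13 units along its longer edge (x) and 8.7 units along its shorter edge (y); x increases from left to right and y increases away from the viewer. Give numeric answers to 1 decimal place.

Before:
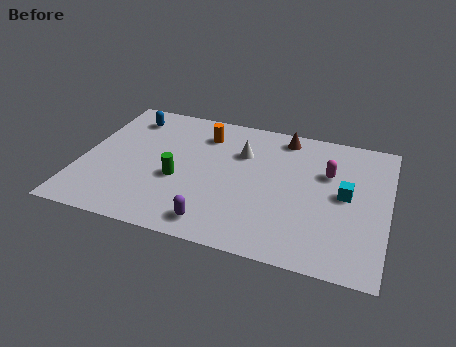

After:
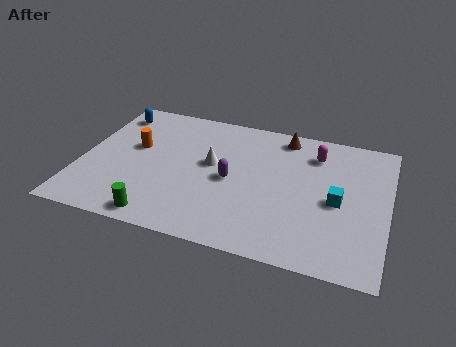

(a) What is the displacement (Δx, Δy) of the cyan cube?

(-0.3, -0.5)

From the two frames, the cyan cube sits at roughly (11.2, 4.5) before and (10.9, 4.0) after.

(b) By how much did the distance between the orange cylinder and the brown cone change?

+3.2

The distance was about 3.5 in the first image and 6.7 in the second, so they moved 3.2 units further apart.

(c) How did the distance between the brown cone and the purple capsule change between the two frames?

-2.8

The distance was about 6.8 in the first image and 4.0 in the second, so they moved 2.8 units closer together.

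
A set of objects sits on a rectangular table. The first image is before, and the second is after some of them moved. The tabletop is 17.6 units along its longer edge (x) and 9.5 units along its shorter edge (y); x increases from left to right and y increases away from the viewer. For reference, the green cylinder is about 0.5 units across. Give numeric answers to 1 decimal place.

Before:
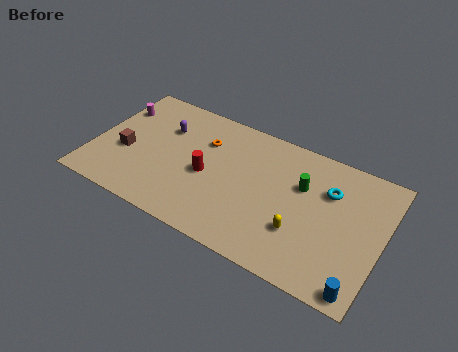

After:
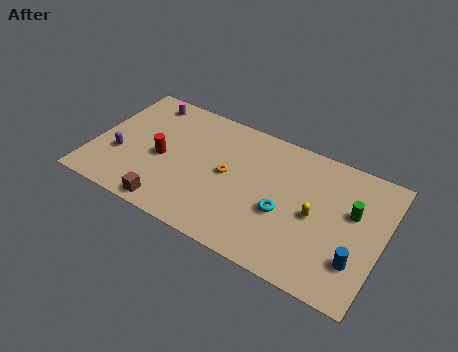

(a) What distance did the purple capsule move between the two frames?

3.9

The purple capsule was near (4.0, 6.6) before and (1.7, 3.4) after, so it travelled √(2.3² + 3.2²) ≈ 3.9 units.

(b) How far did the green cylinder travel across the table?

3.1

The green cylinder was near (12.6, 6.2) before and (15.7, 5.8) after, so it travelled √(3.1² + 0.4²) ≈ 3.1 units.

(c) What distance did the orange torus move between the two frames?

2.5

The orange torus moved from about (6.5, 6.7) to (8.2, 4.9), a distance of √(1.7² + 1.8²) ≈ 2.5.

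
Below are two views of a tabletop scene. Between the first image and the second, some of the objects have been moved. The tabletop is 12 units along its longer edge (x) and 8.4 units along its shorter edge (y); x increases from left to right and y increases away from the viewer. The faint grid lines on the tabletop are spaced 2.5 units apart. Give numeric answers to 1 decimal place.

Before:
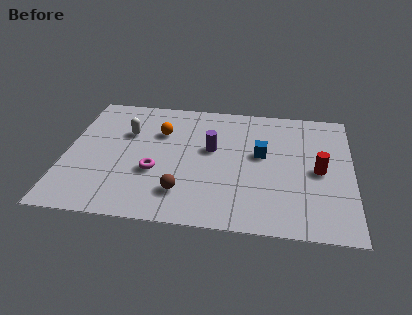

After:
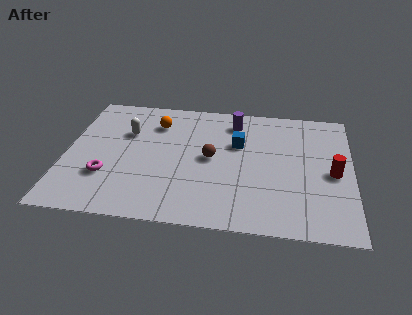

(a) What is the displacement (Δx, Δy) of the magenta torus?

(-2.0, -0.5)

The magenta torus started near (3.8, 3.1) and ended near (1.8, 2.6).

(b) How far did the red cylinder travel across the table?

0.6

The red cylinder was near (10.6, 4.0) before and (11.2, 3.9) after, so it travelled √(0.6² + 0.1²) ≈ 0.6 units.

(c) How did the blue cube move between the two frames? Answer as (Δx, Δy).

(-1.0, 0.6)

The blue cube started near (8.2, 4.8) and ended near (7.2, 5.4).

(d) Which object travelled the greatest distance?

the brown sphere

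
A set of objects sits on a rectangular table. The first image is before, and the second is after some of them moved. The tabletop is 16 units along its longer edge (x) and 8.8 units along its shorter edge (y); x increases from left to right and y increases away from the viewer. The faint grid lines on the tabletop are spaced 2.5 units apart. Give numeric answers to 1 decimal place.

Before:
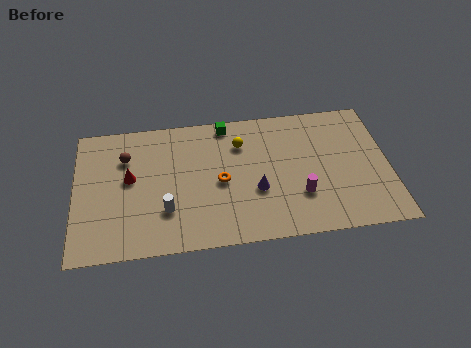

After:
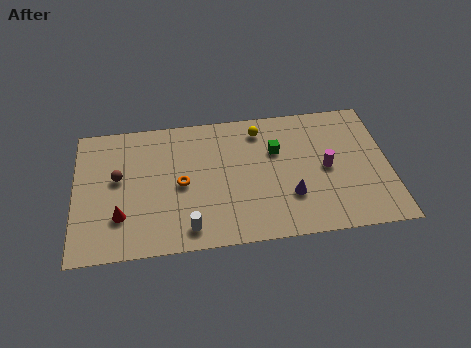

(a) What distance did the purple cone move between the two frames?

1.8

From (9.2, 3.3) to (10.9, 2.7), the purple cone covered √(1.7² + 0.6²) ≈ 1.8 units.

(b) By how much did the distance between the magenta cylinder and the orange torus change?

+3.2

Before: roughly 4.2 units apart; after: 7.4. That's 3.2 units further apart.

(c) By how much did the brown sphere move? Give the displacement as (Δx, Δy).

(-0.4, -1.3)

From the two frames, the brown sphere sits at roughly (2.6, 6.3) before and (2.2, 5.0) after.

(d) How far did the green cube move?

3.3

The green cube moved from about (7.8, 7.9) to (10.3, 5.8), a distance of √(2.5² + 2.1²) ≈ 3.3.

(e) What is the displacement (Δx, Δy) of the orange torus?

(-2.0, 0.1)

From the two frames, the orange torus sits at roughly (7.4, 4.1) before and (5.4, 4.2) after.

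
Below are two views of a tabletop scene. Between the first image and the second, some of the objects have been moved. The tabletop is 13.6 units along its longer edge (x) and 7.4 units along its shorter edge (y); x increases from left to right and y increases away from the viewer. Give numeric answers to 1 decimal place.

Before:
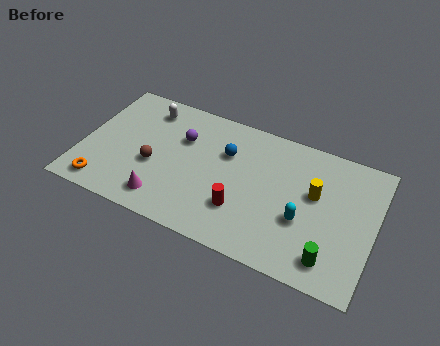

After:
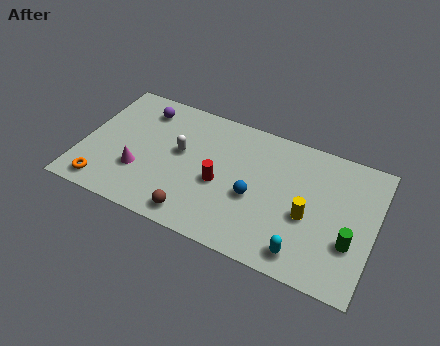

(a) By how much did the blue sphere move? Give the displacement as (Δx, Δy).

(1.5, -1.9)

The blue sphere was at about (6.6, 5.0) and moved to about (8.1, 3.1).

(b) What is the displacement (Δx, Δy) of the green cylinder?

(0.8, 1.2)

The green cylinder was at about (11.8, 1.3) and moved to about (12.6, 2.5).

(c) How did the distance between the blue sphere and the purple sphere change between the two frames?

+4.2

Before: roughly 2.1 units apart; after: 6.3. That's 4.2 units further apart.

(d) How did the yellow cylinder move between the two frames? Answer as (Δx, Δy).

(-0.2, -1.3)

From the two frames, the yellow cylinder sits at roughly (10.8, 4.4) before and (10.6, 3.1) after.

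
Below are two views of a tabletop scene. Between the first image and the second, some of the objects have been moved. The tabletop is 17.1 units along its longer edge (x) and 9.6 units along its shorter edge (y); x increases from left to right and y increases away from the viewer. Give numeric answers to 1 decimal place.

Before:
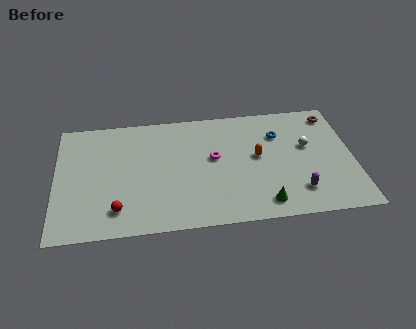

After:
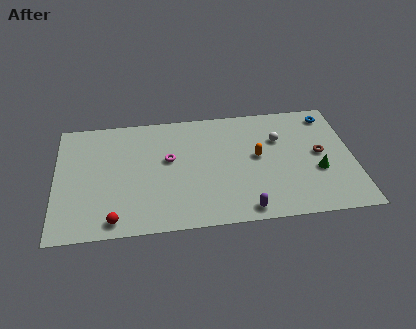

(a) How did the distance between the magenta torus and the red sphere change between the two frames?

-1.1

They were about 6.6 units apart before and 5.5 after — 1.1 units closer together.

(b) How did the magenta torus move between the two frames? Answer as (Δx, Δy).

(-2.6, 0.2)

From the two frames, the magenta torus sits at roughly (9.1, 5.4) before and (6.5, 5.6) after.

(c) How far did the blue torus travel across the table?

3.3

The blue torus was near (12.9, 6.9) before and (15.9, 8.2) after, so it travelled √(3.0² + 1.3²) ≈ 3.3 units.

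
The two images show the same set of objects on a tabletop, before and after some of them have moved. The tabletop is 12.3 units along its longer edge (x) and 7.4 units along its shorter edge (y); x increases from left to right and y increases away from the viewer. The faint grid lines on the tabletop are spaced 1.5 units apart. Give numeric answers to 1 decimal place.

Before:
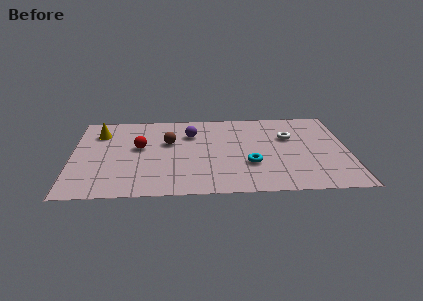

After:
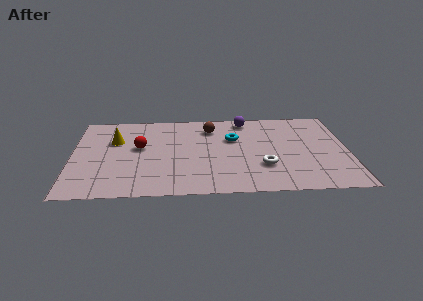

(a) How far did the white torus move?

2.8

The white torus was near (9.7, 4.8) before and (8.5, 2.3) after, so it travelled √(1.2² + 2.5²) ≈ 2.8 units.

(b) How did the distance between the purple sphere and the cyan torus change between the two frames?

-2.0

They were about 3.8 units apart before and 1.8 after — 2.0 units closer together.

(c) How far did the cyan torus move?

2.4

From (7.9, 2.5) to (7.2, 4.8), the cyan torus covered √(0.7² + 2.3²) ≈ 2.4 units.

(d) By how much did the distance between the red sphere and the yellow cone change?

-1.0

The distance was about 2.3 in the first image and 1.3 in the second, so they moved 1.0 units closer together.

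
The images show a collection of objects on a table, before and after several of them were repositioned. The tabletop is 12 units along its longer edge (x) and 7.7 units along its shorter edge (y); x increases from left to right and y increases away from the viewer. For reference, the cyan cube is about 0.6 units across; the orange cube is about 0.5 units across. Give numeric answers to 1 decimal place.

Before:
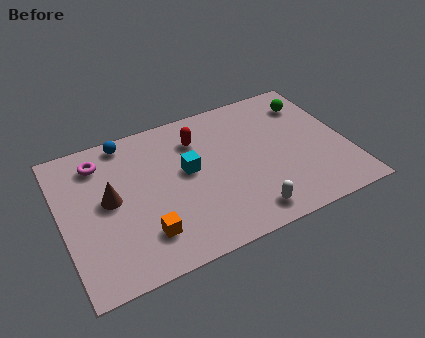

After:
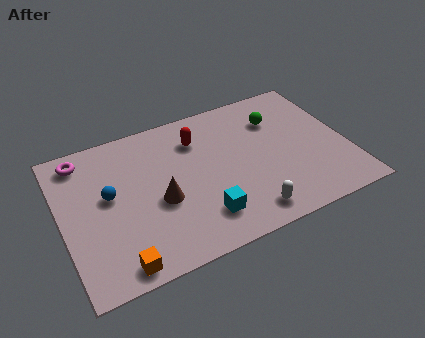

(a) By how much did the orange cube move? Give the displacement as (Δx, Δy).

(-1.2, -1.0)

The orange cube started near (3.2, 1.8) and ended near (2.0, 0.8).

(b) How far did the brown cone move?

2.2

The brown cone was near (2.0, 4.1) before and (4.0, 3.2) after, so it travelled √(2.0² + 0.9²) ≈ 2.2 units.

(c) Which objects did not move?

the white capsule and the red capsule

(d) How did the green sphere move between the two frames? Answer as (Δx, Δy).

(-1.5, -0.4)

From the two frames, the green sphere sits at roughly (10.8, 6.0) before and (9.3, 5.6) after.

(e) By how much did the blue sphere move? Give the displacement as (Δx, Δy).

(-1.0, -2.6)

The blue sphere started near (3.0, 6.9) and ended near (2.0, 4.3).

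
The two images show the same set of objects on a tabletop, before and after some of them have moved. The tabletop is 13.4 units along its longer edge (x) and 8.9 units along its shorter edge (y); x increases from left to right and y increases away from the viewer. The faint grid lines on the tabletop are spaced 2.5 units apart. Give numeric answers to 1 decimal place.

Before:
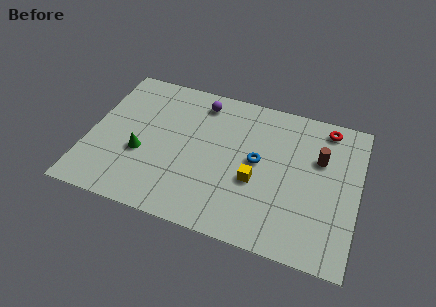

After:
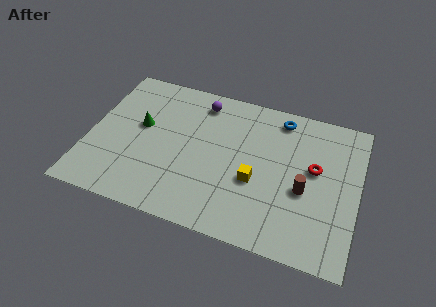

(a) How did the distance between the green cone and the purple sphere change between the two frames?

-1.2

They were about 4.9 units apart before and 3.7 after — 1.2 units closer together.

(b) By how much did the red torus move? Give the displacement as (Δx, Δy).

(-0.4, -2.7)

From the two frames, the red torus sits at roughly (11.6, 7.8) before and (11.2, 5.1) after.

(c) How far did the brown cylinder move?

2.2

The brown cylinder moved from about (11.4, 5.8) to (10.8, 3.7), a distance of √(0.6² + 2.1²) ≈ 2.2.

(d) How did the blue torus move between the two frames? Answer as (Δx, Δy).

(0.9, 3.0)

The blue torus started near (8.4, 4.7) and ended near (9.3, 7.7).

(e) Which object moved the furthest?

the blue torus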